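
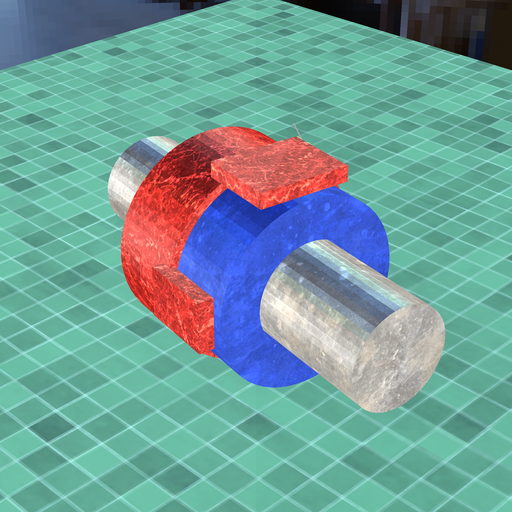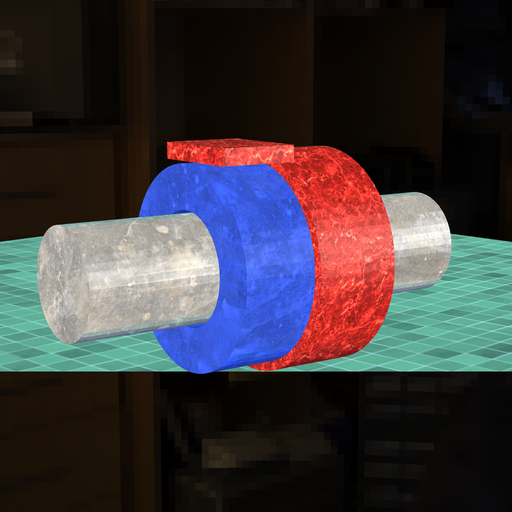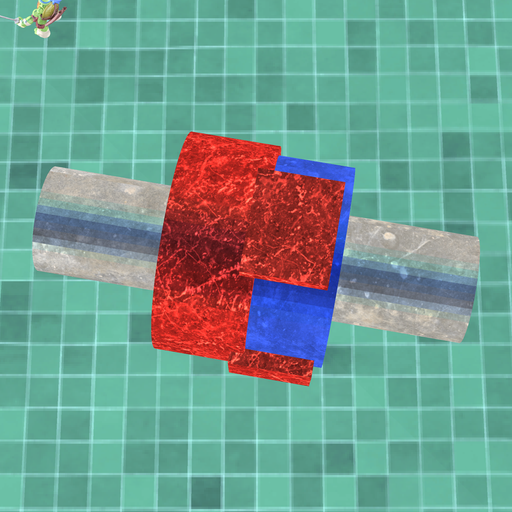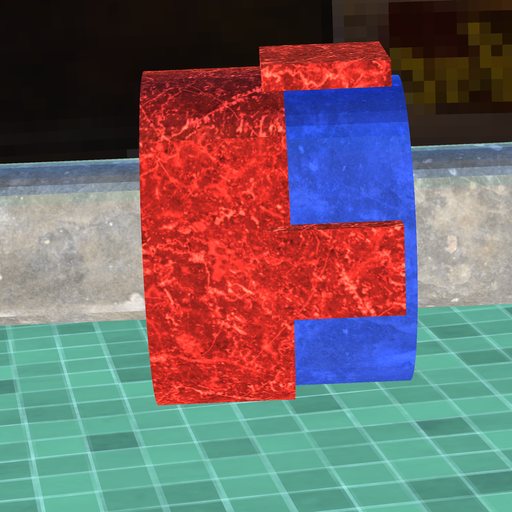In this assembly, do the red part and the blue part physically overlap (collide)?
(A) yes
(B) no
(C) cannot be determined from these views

(A) yes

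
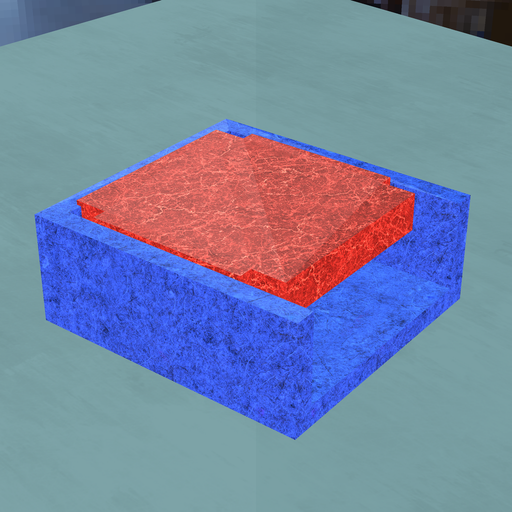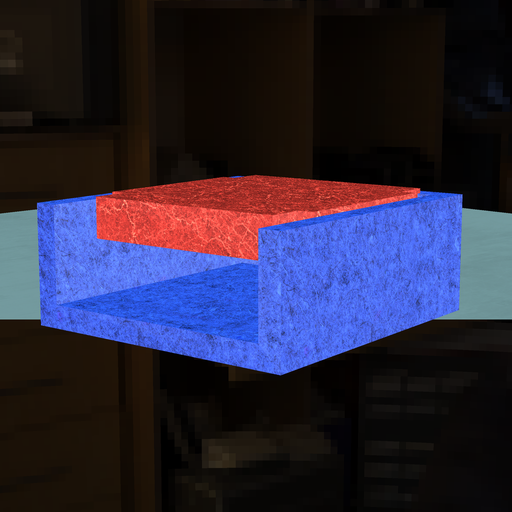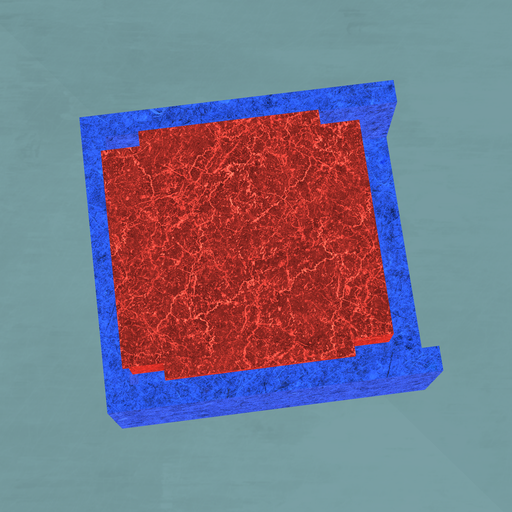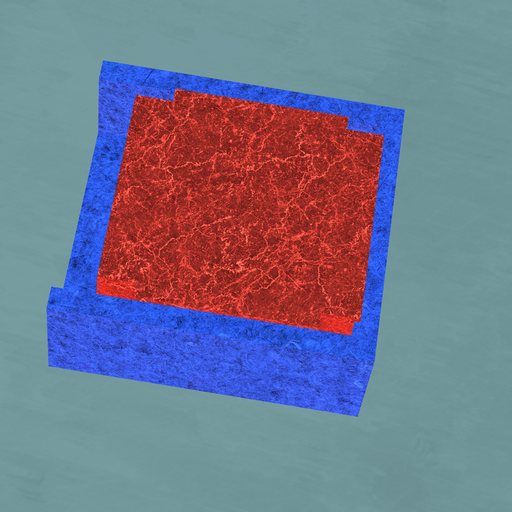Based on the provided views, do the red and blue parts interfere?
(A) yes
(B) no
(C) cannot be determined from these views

(A) yes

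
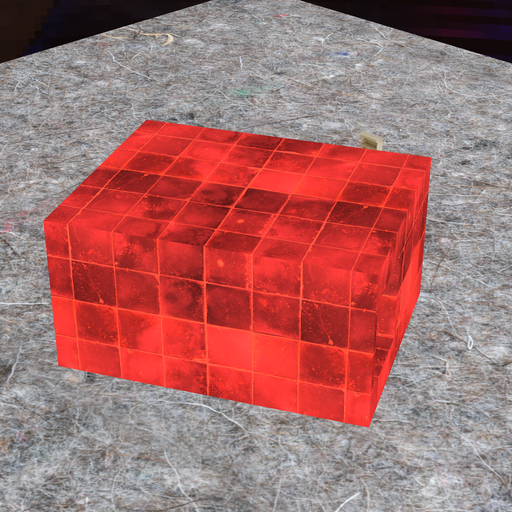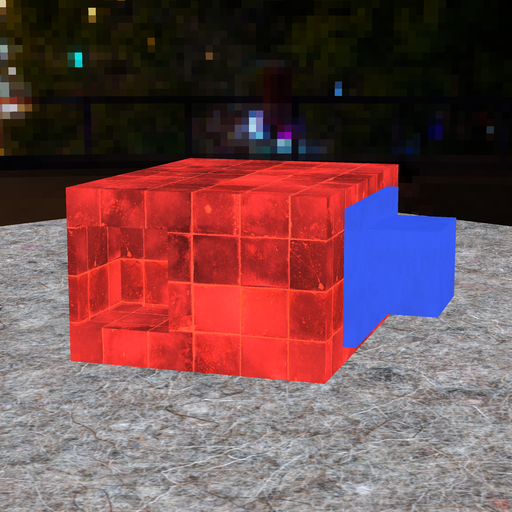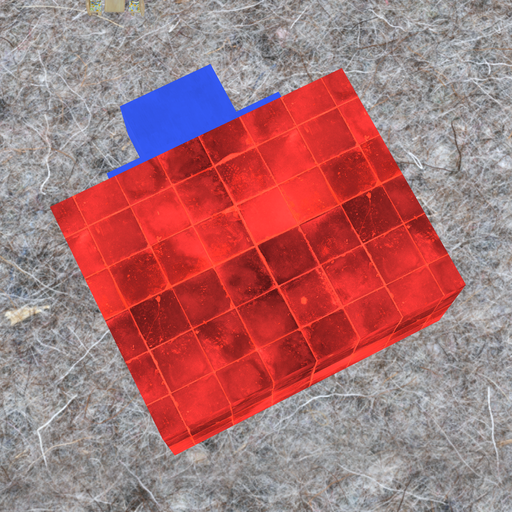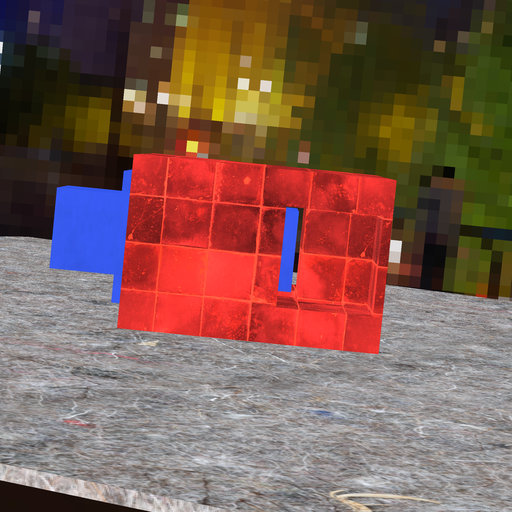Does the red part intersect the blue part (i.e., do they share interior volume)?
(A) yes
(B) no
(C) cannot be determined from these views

(B) no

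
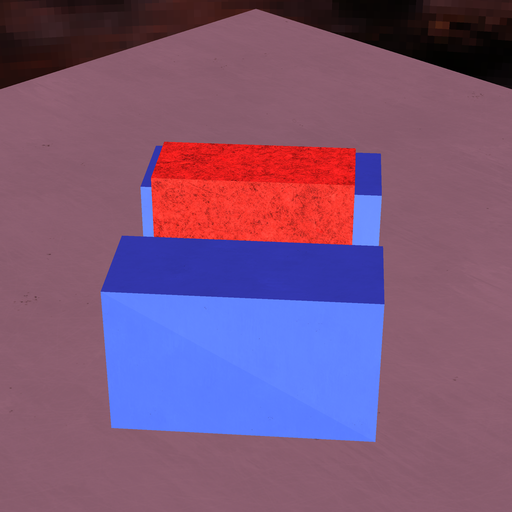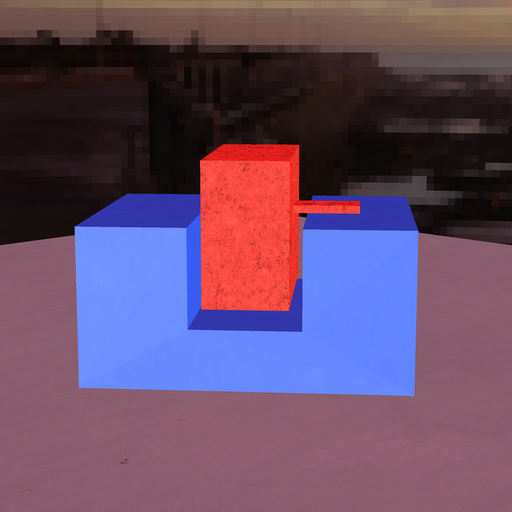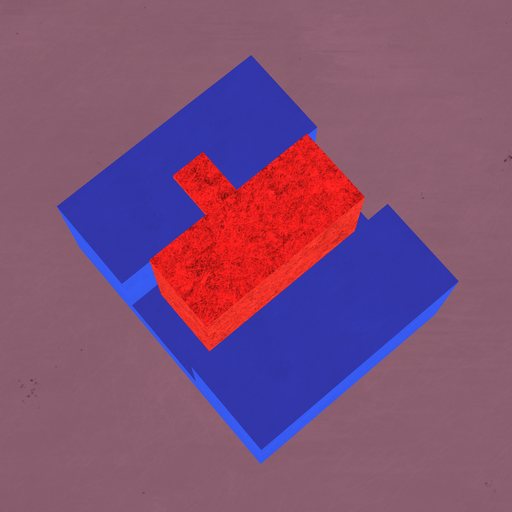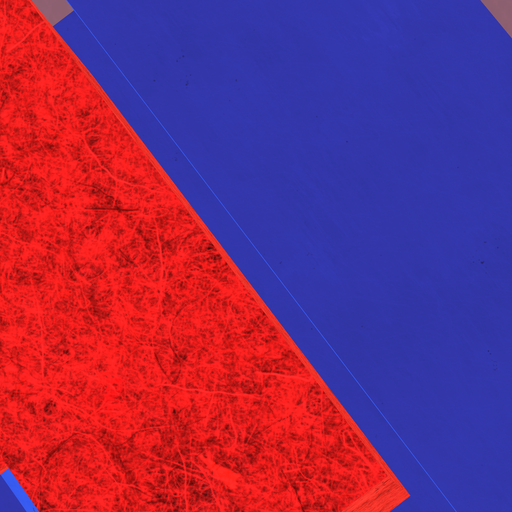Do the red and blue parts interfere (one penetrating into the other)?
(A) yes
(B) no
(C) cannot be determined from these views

(B) no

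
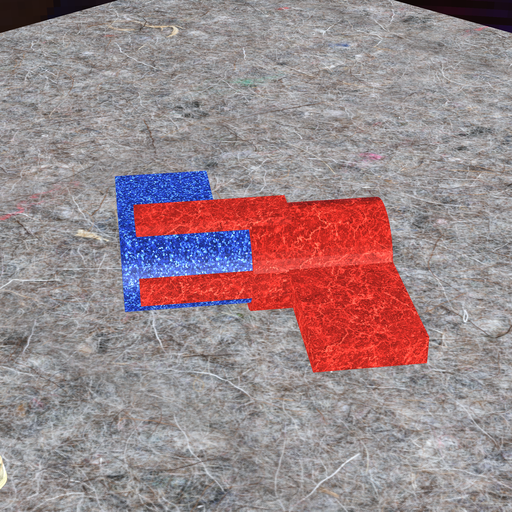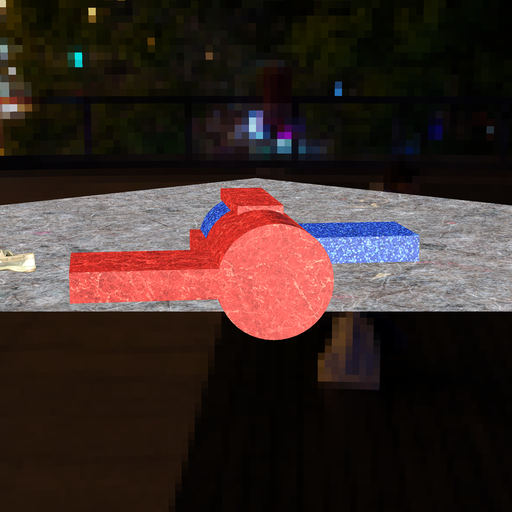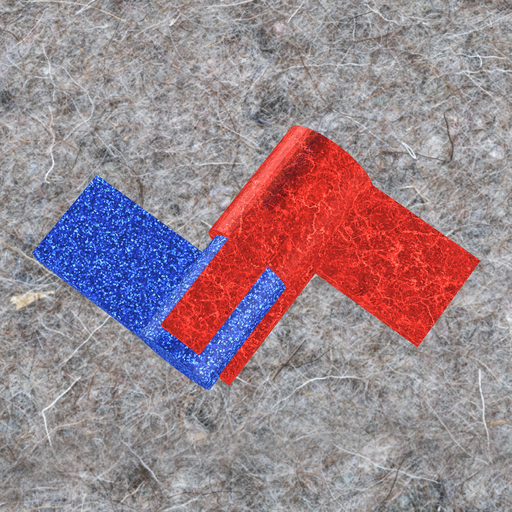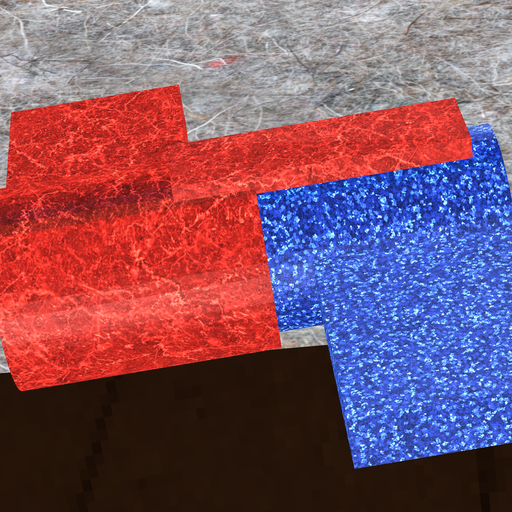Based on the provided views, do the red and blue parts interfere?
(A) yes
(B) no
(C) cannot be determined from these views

(A) yes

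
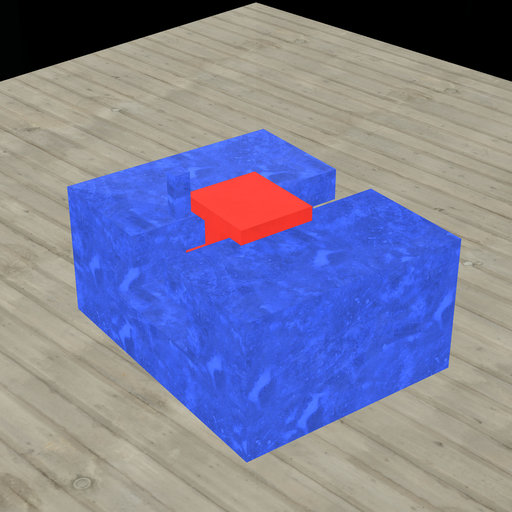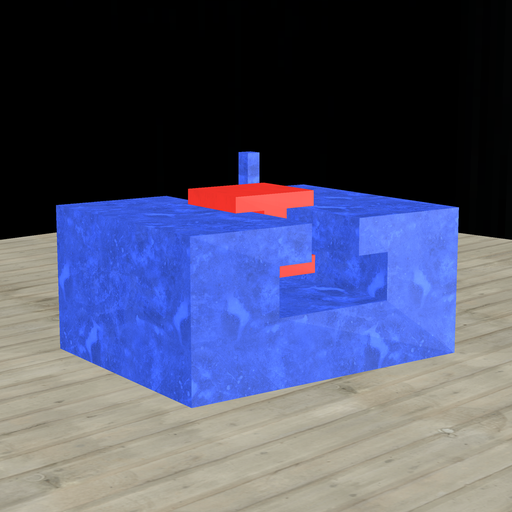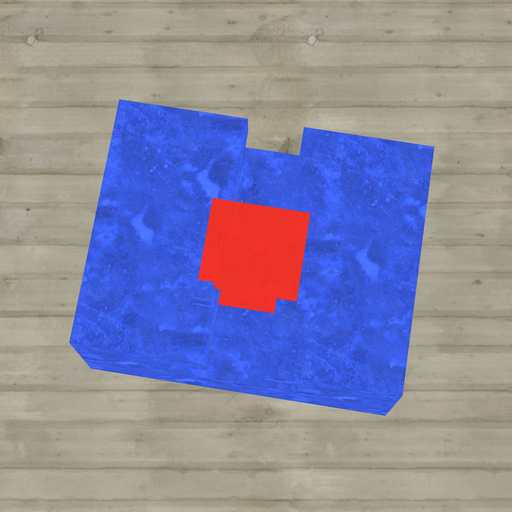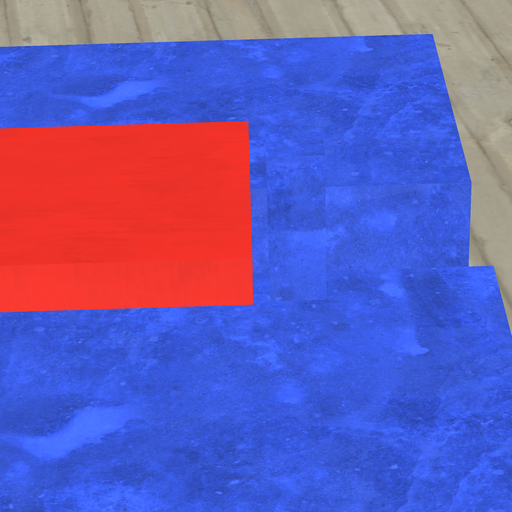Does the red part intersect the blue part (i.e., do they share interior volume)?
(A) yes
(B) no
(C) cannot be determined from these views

(B) no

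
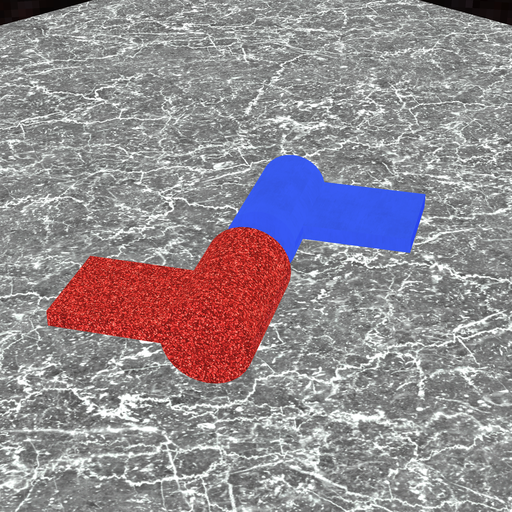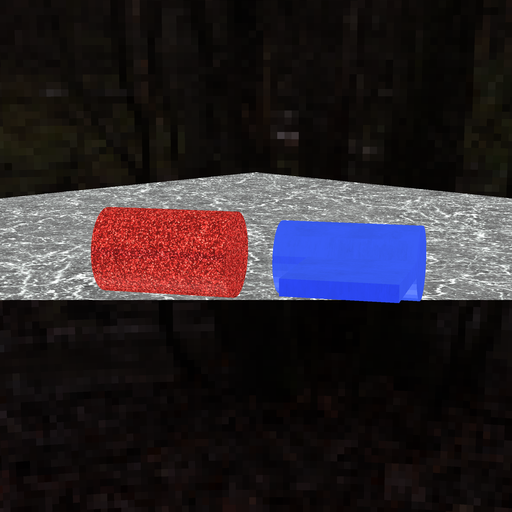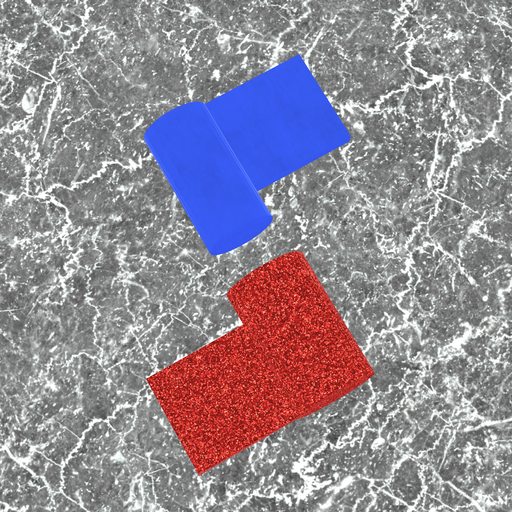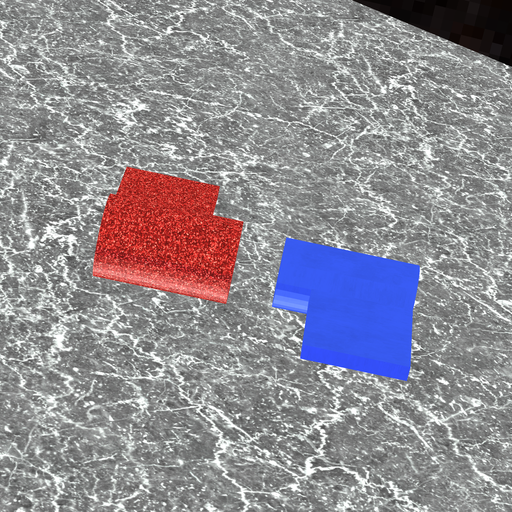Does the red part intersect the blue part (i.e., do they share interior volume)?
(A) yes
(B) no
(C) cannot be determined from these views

(B) no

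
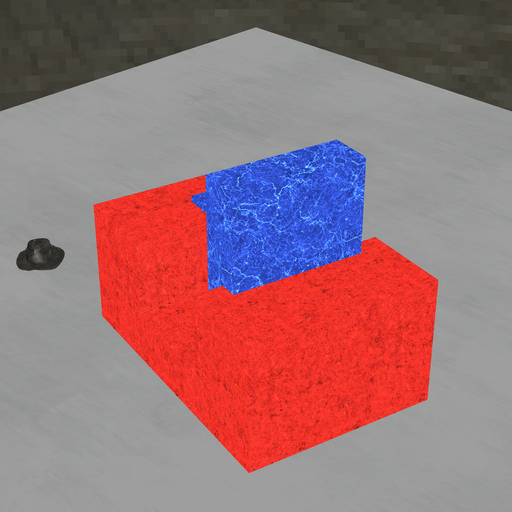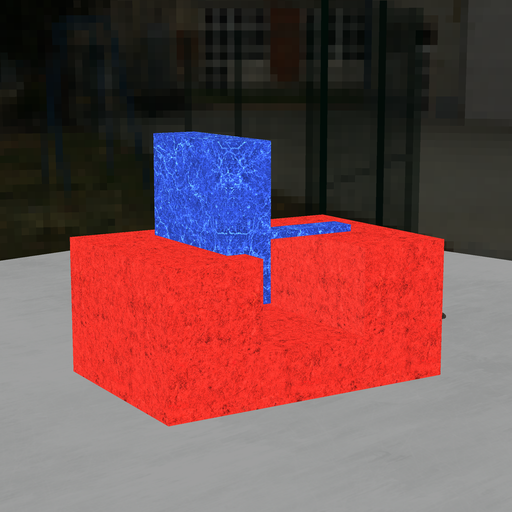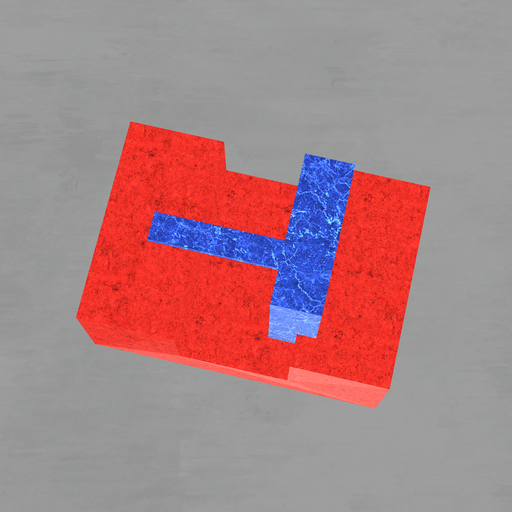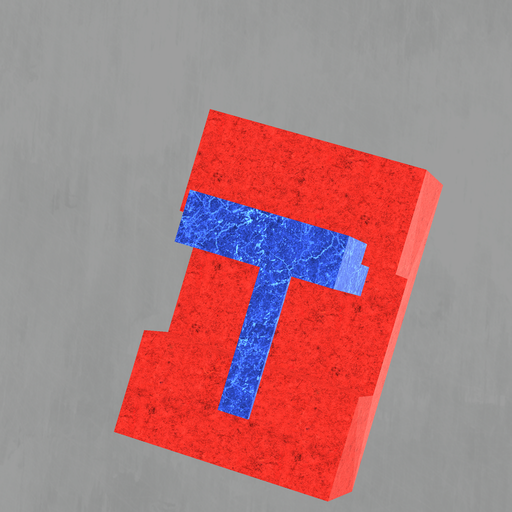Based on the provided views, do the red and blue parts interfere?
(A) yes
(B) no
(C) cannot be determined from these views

(A) yes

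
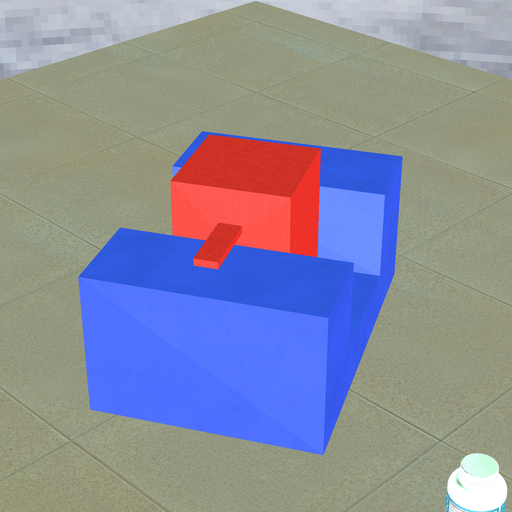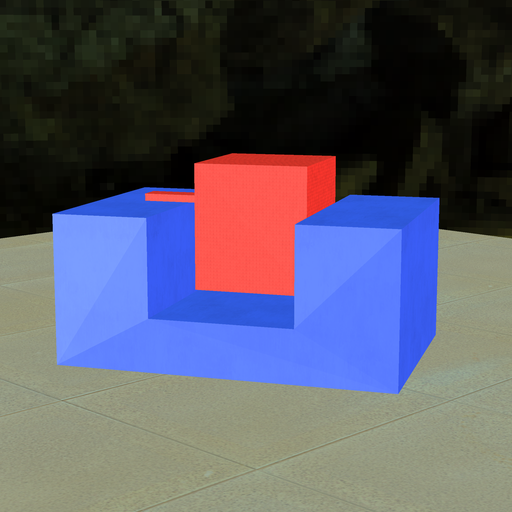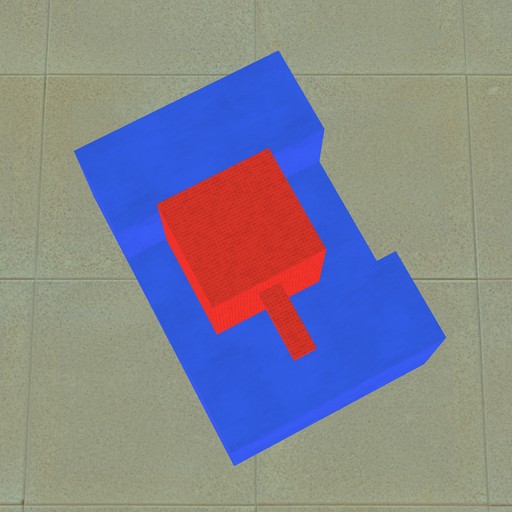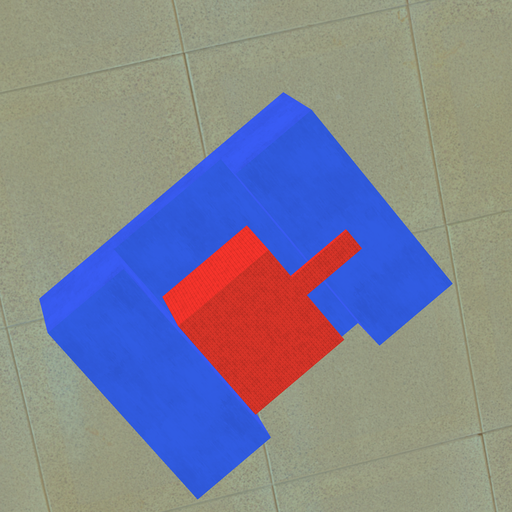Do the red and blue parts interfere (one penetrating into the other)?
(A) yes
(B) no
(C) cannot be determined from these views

(B) no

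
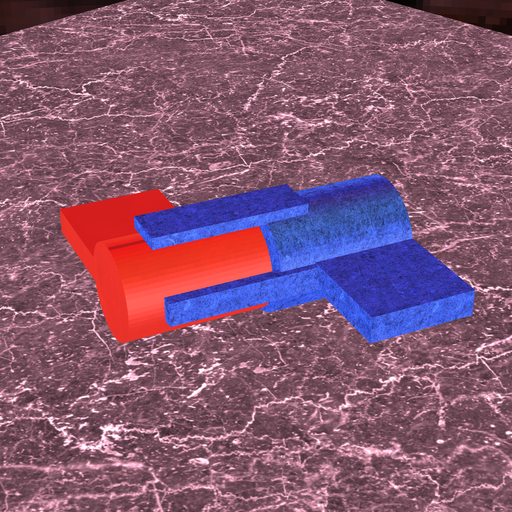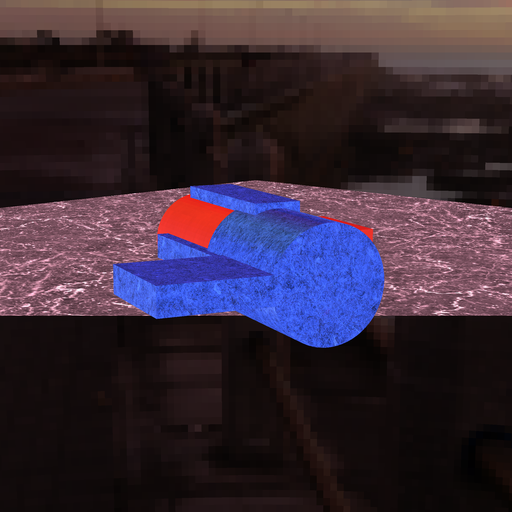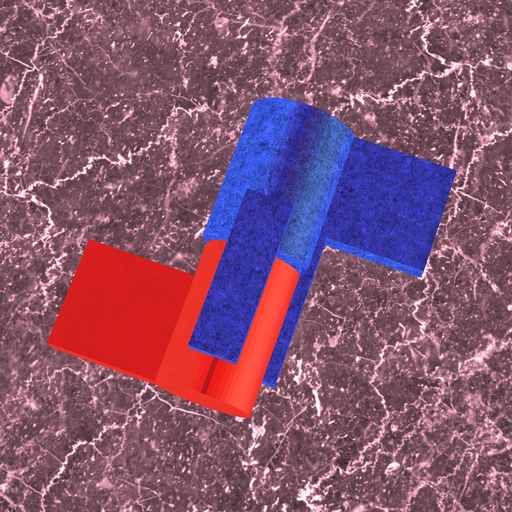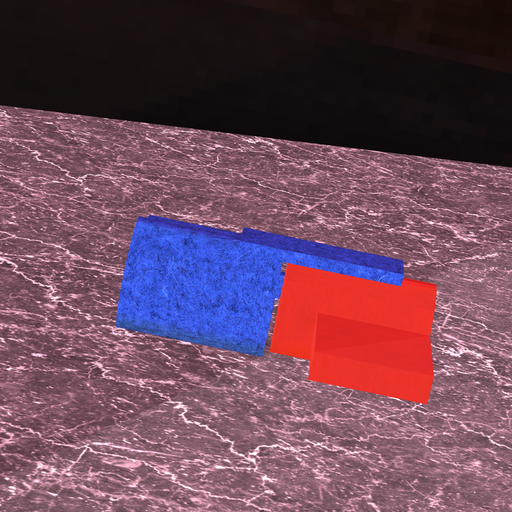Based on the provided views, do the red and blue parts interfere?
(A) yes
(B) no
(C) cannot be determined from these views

(B) no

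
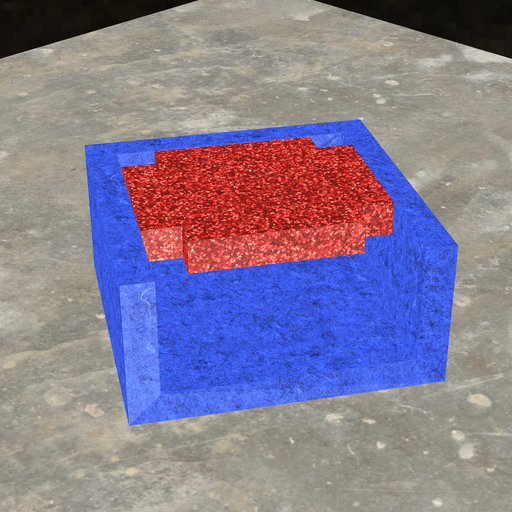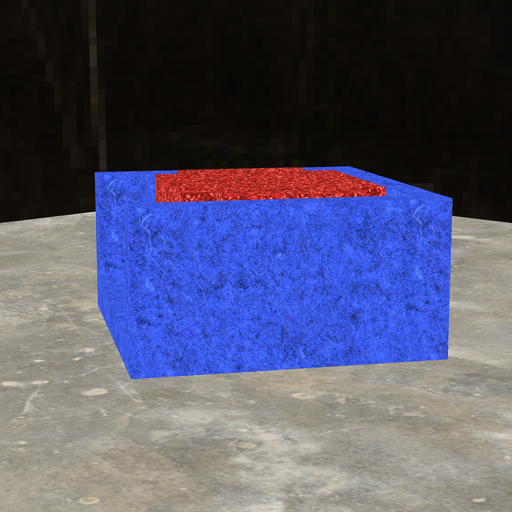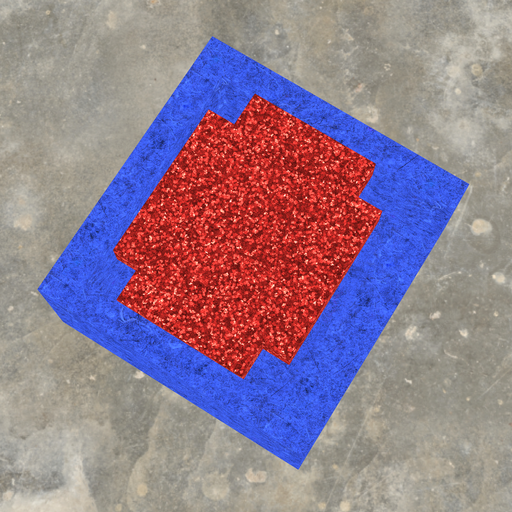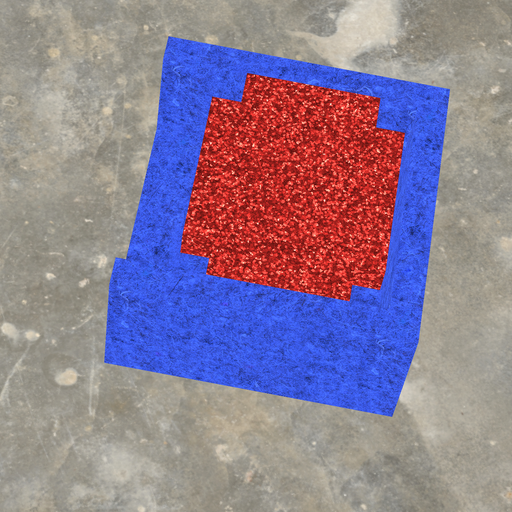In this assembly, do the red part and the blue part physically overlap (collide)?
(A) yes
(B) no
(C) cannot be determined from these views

(B) no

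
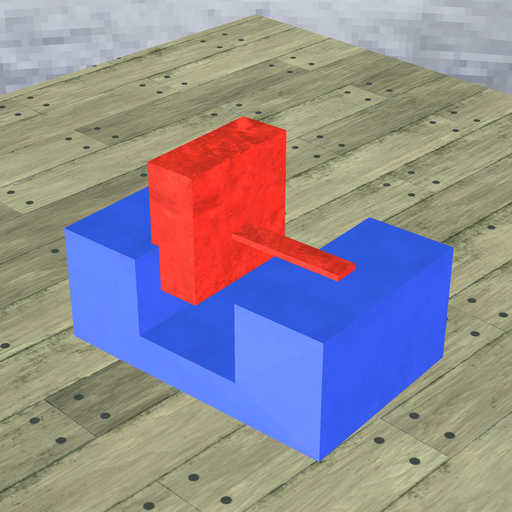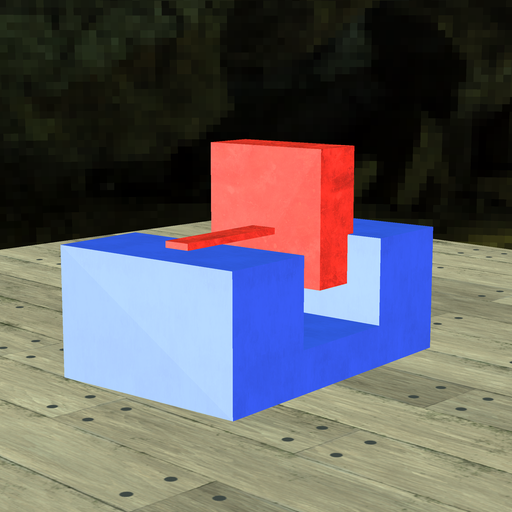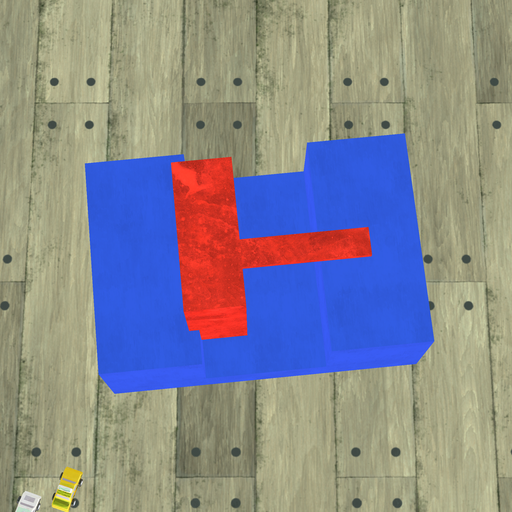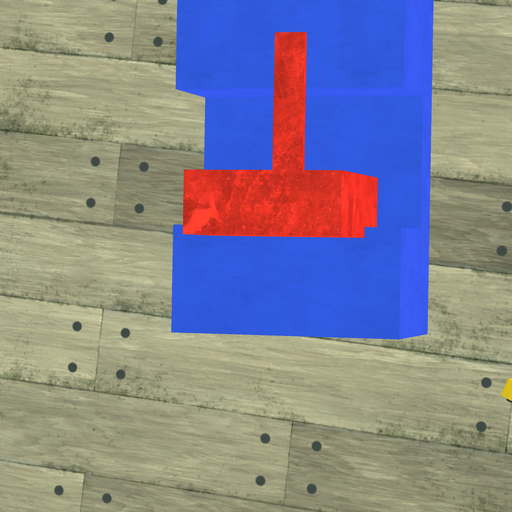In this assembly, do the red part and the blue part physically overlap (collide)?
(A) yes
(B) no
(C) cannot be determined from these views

(A) yes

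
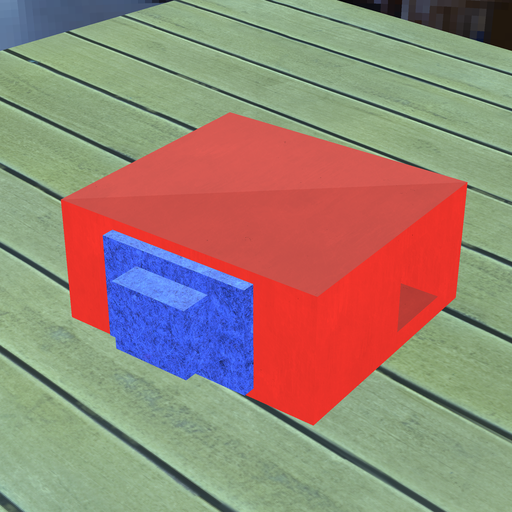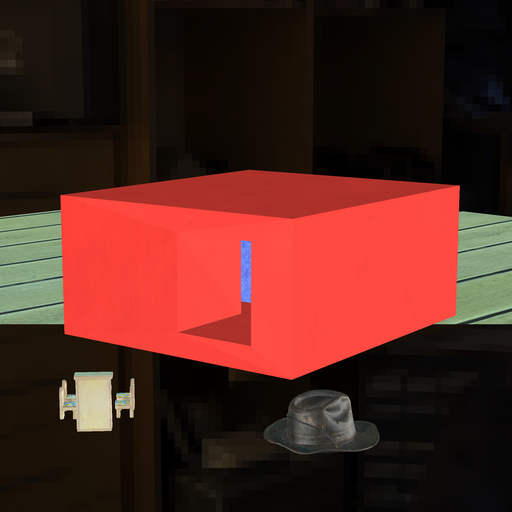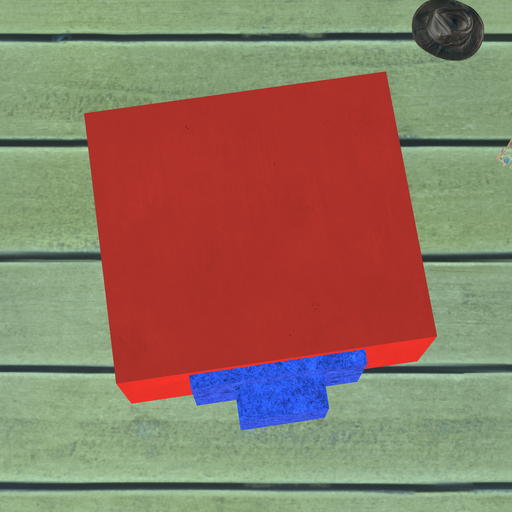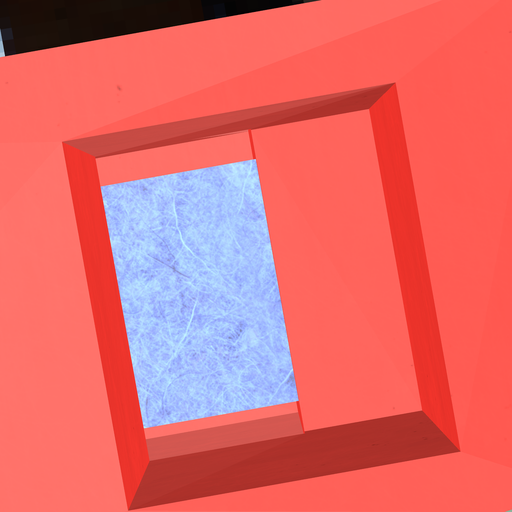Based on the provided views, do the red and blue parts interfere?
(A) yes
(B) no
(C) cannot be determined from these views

(A) yes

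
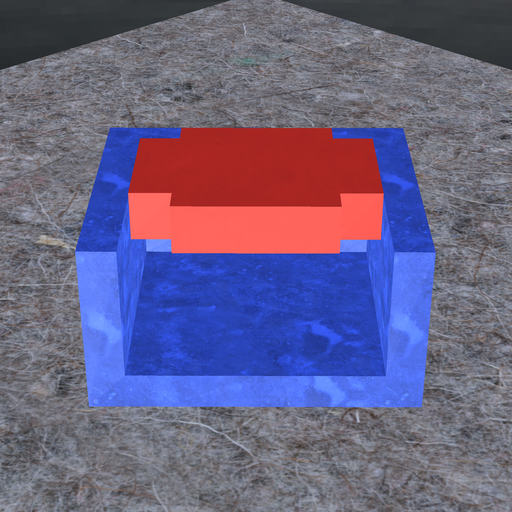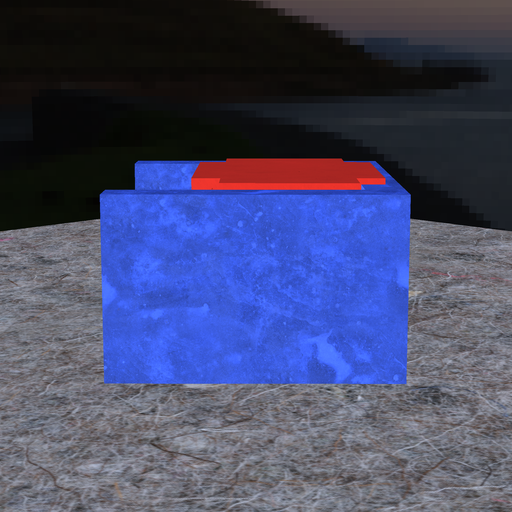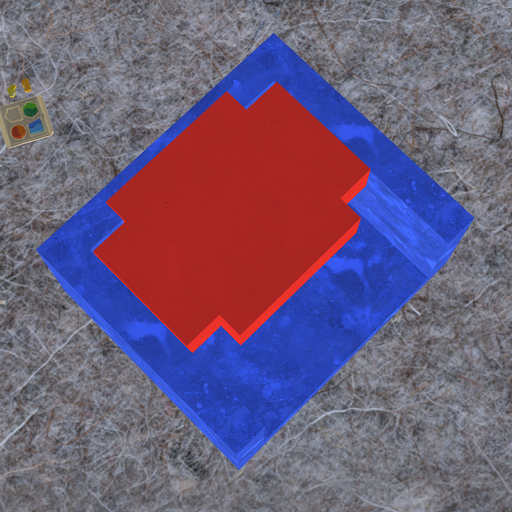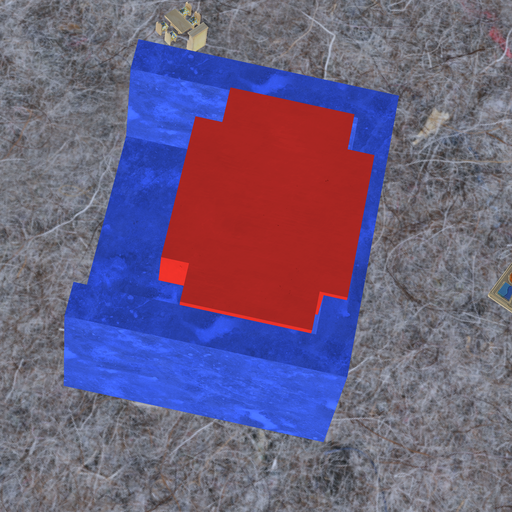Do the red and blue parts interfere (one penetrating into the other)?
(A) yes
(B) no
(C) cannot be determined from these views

(A) yes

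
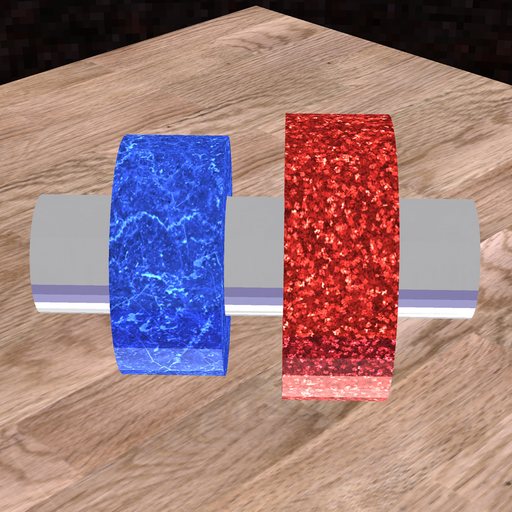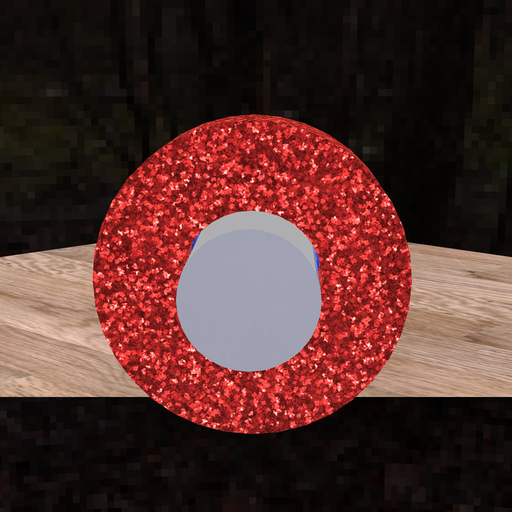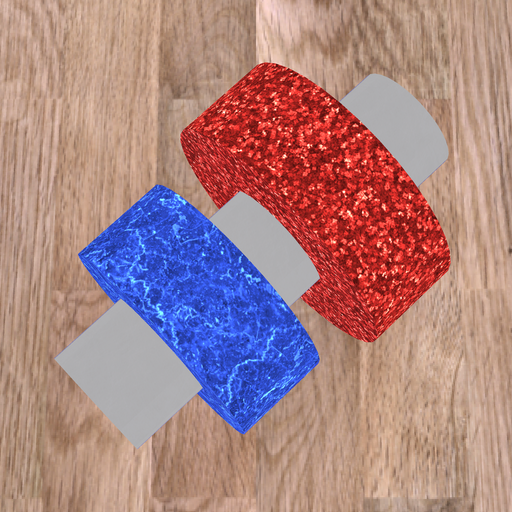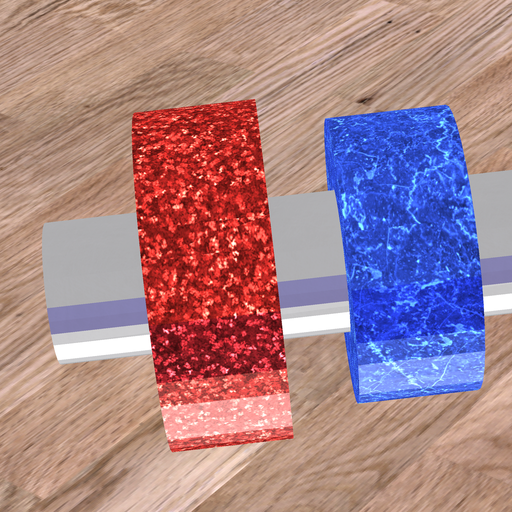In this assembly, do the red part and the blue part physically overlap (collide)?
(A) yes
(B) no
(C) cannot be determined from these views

(B) no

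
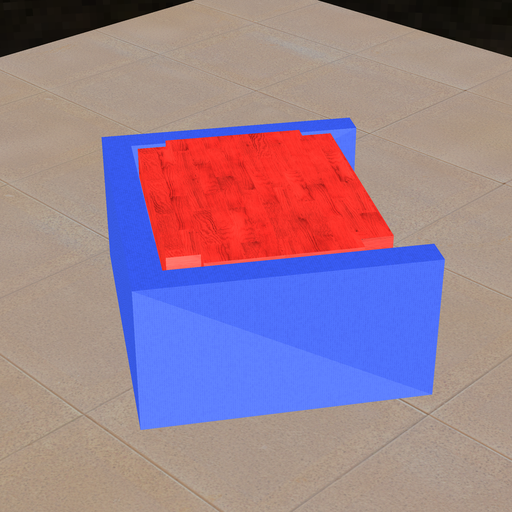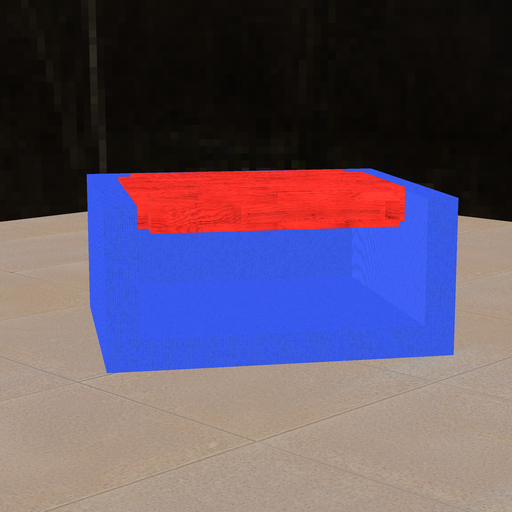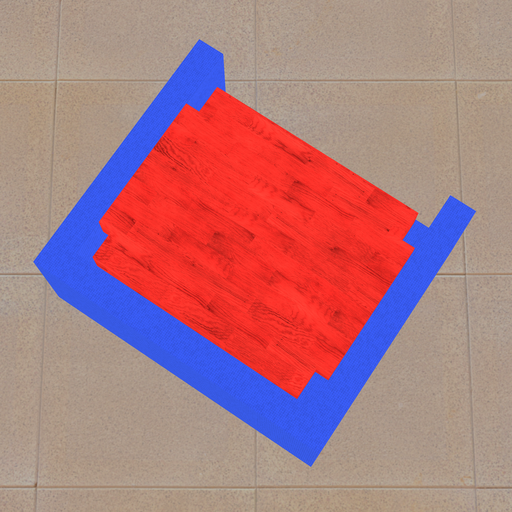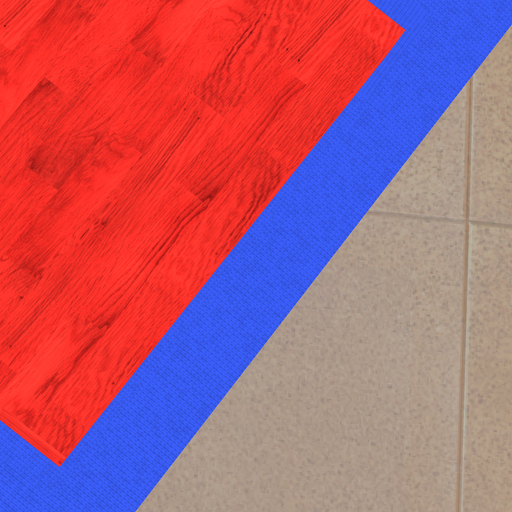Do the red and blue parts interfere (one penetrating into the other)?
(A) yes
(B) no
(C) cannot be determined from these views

(B) no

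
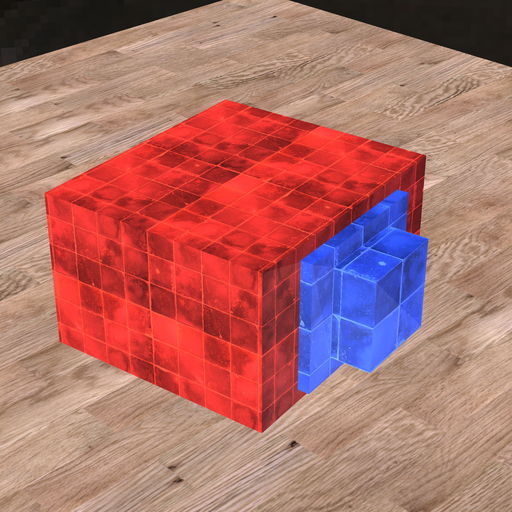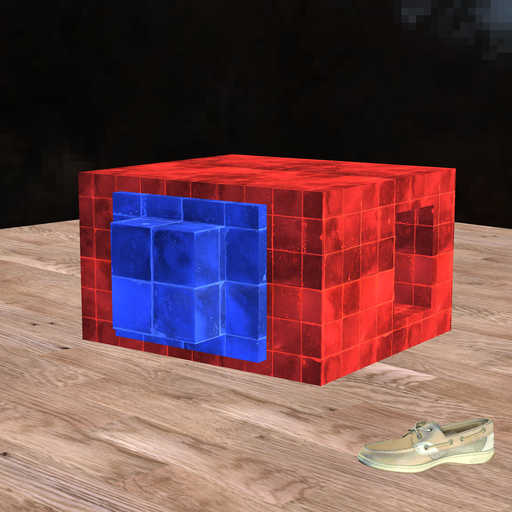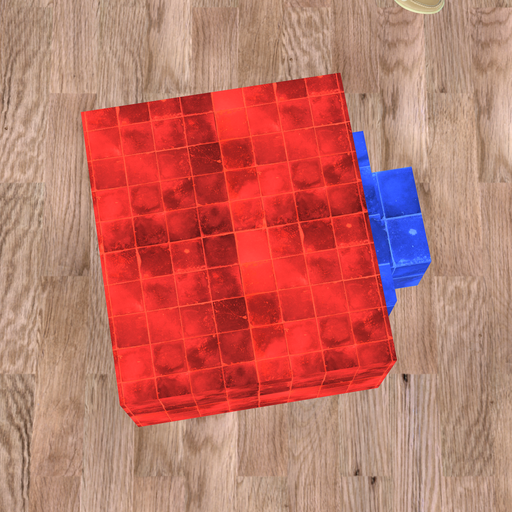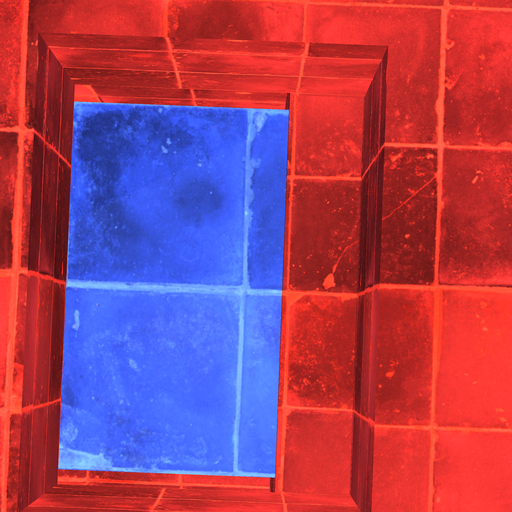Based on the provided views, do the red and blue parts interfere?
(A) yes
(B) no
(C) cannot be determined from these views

(A) yes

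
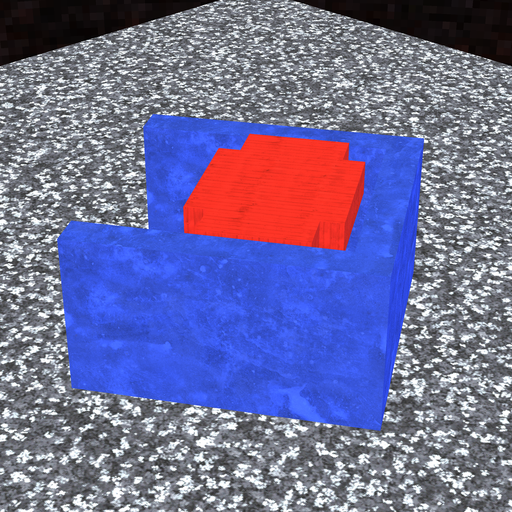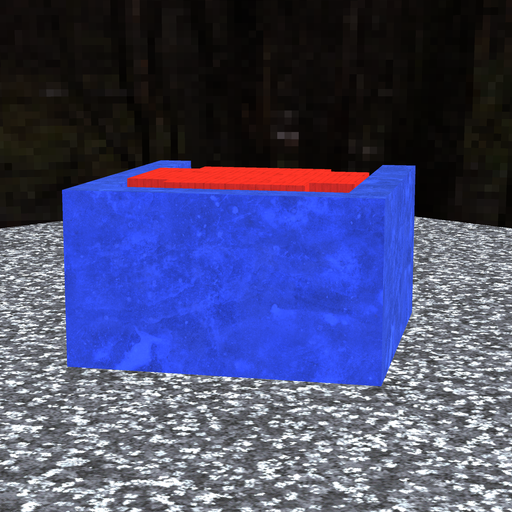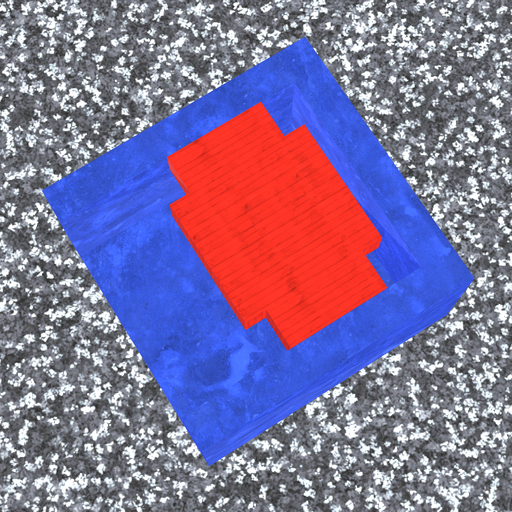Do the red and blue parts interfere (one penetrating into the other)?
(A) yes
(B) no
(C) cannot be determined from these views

(B) no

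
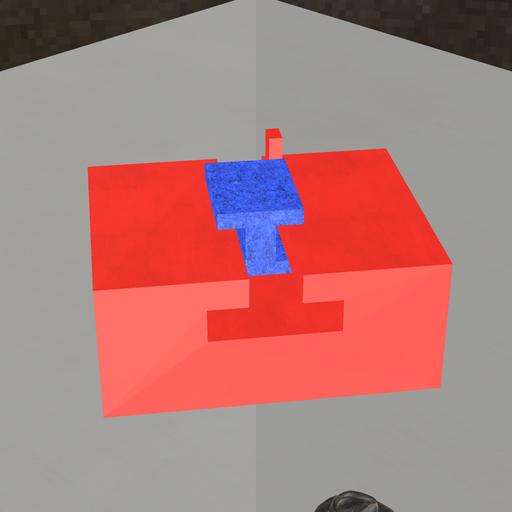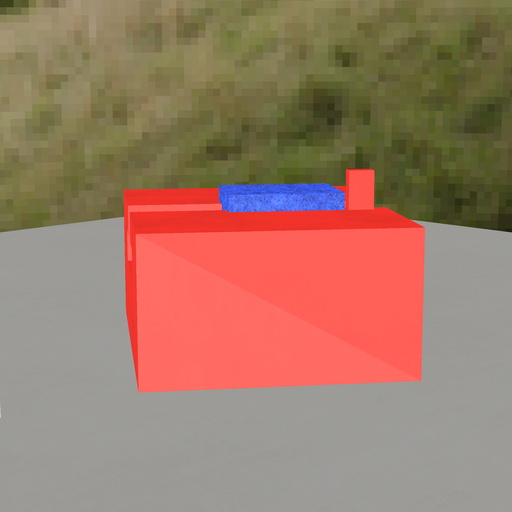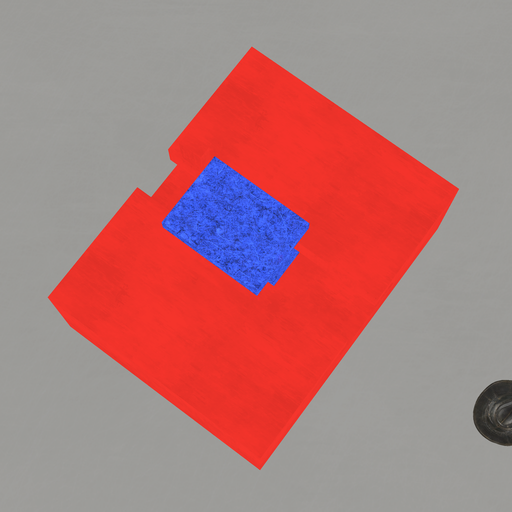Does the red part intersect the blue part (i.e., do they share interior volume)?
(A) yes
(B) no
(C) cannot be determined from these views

(B) no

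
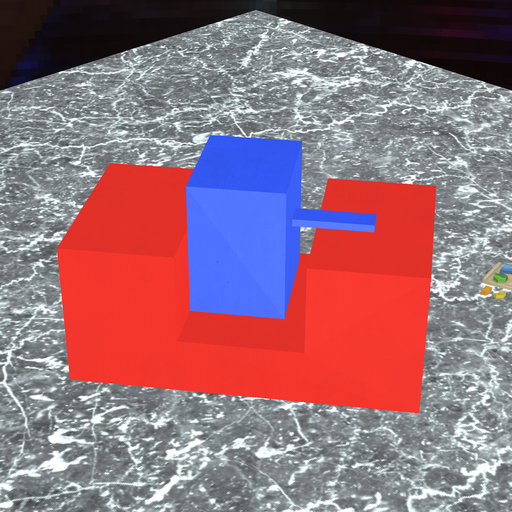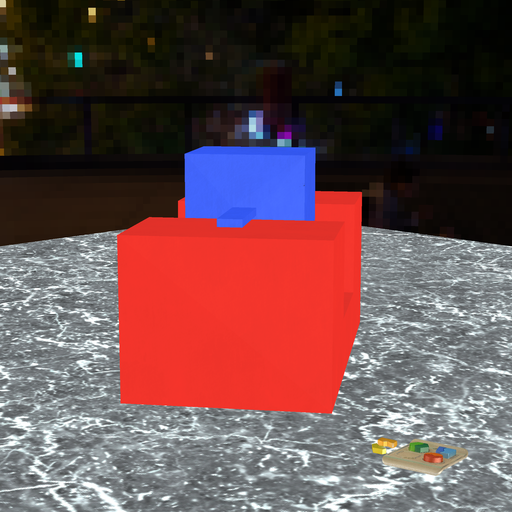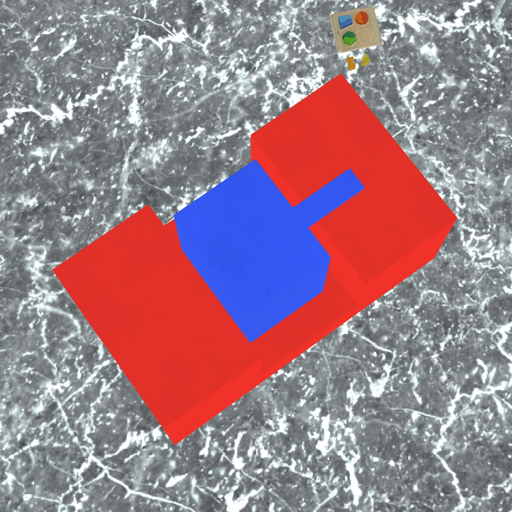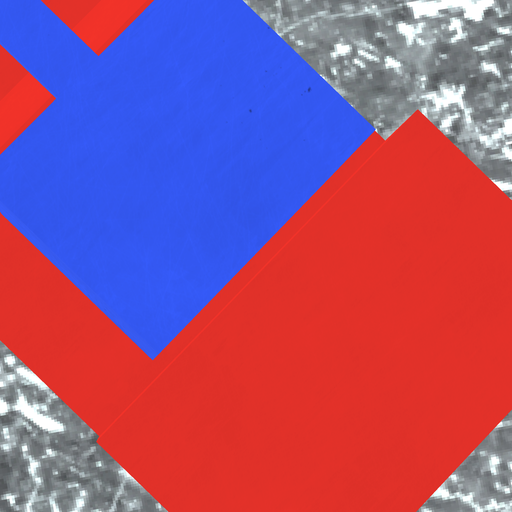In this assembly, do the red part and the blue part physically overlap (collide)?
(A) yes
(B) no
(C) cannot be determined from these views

(B) no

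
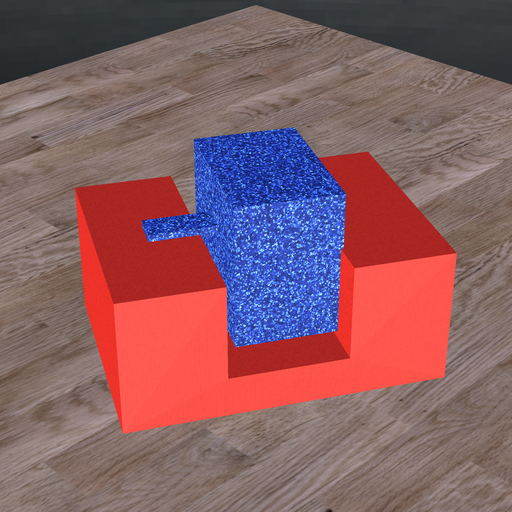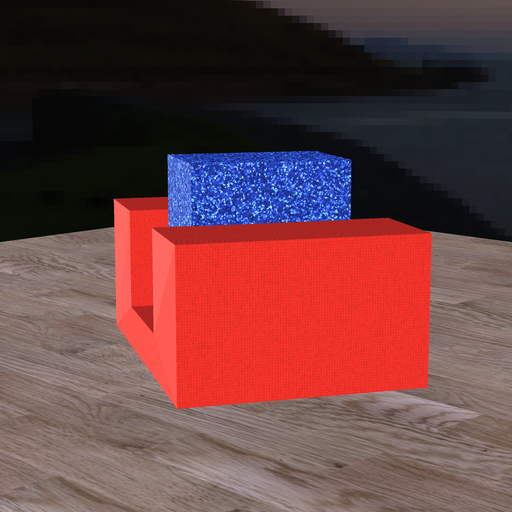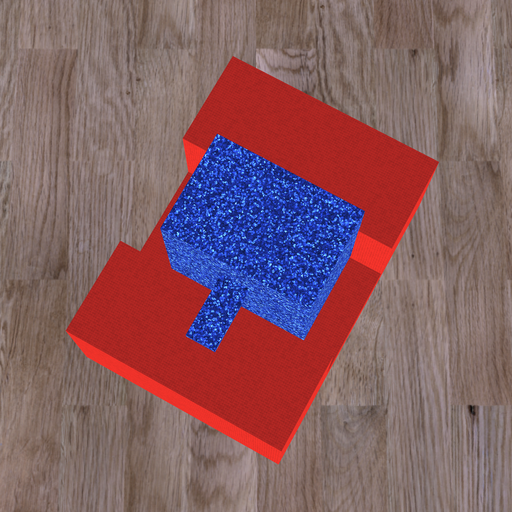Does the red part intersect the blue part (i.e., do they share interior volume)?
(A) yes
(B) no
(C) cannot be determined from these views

(C) cannot be determined from these views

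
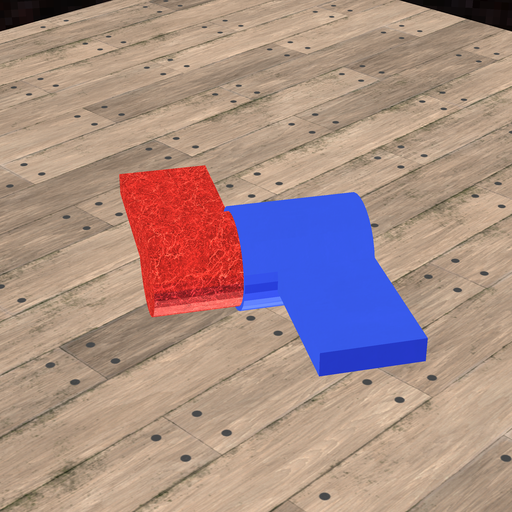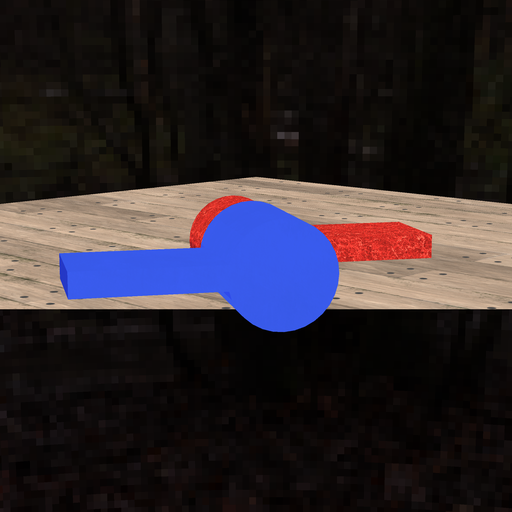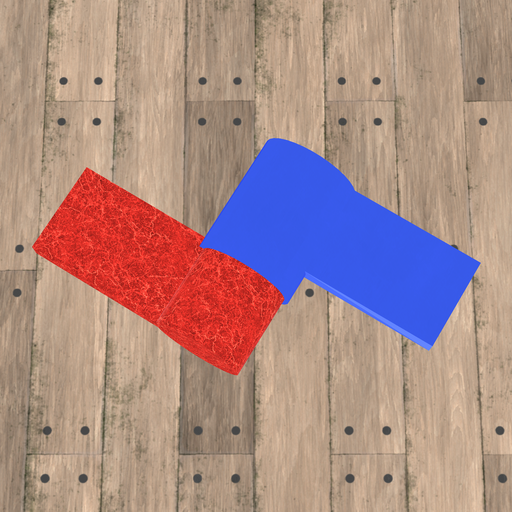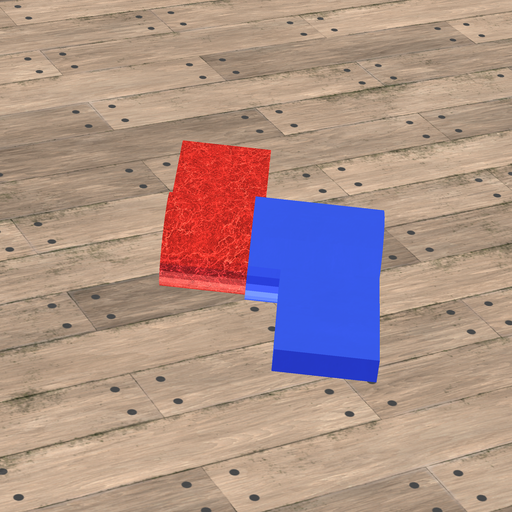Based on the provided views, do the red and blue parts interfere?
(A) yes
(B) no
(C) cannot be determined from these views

(A) yes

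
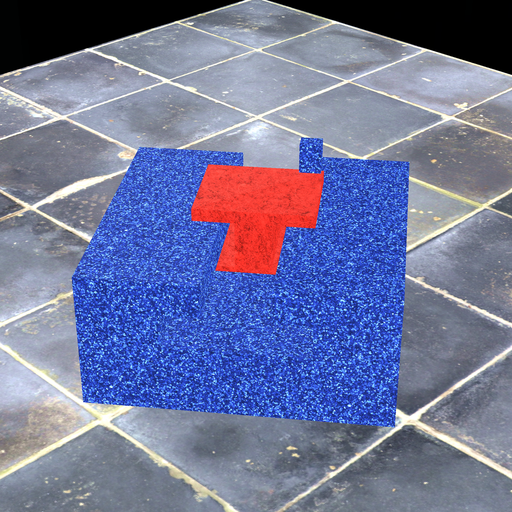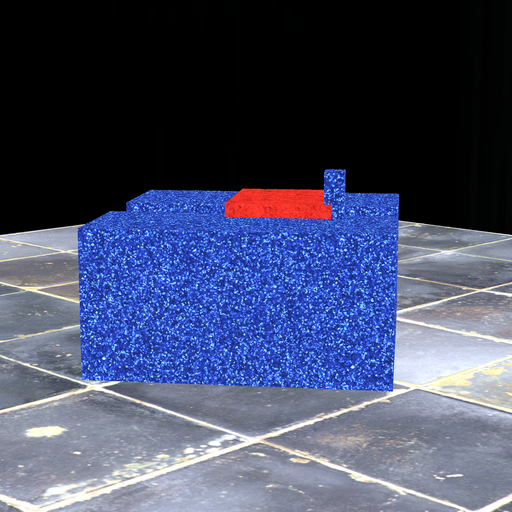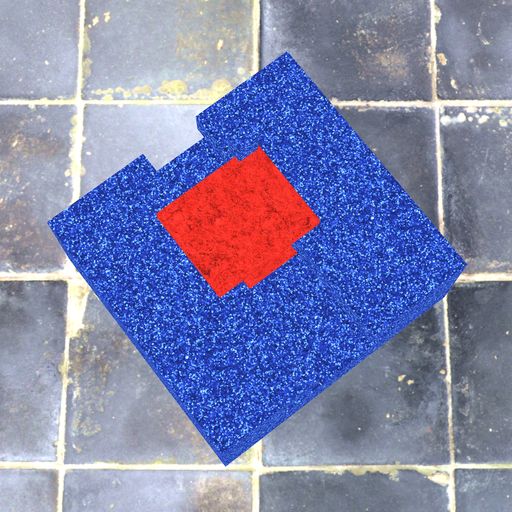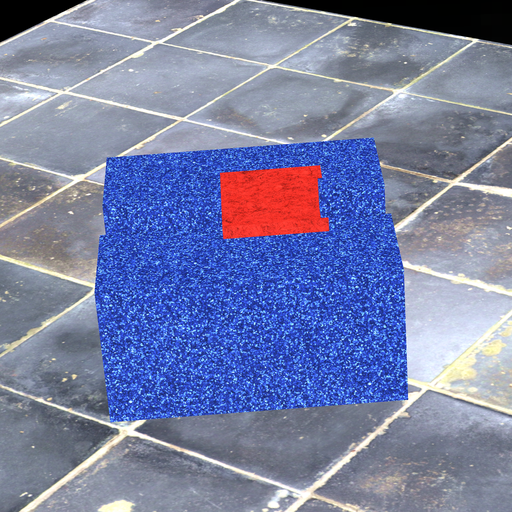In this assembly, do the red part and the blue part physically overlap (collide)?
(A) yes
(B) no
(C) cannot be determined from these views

(A) yes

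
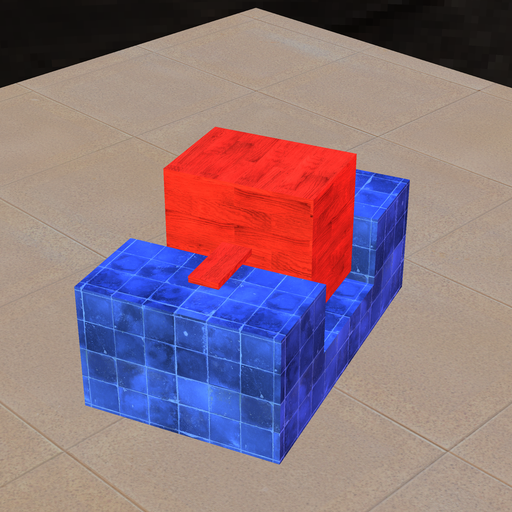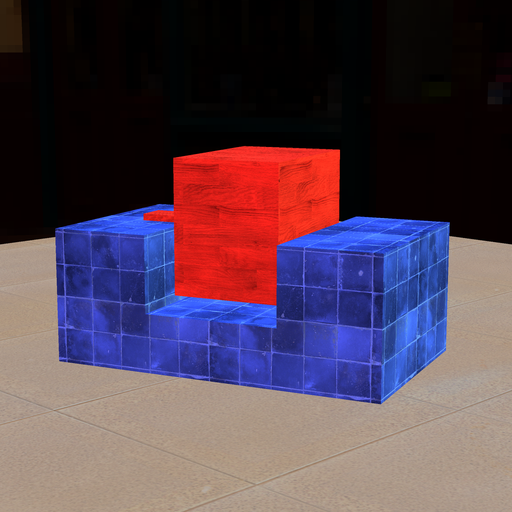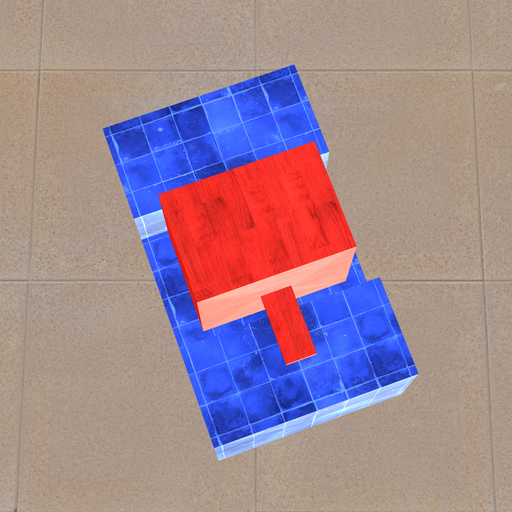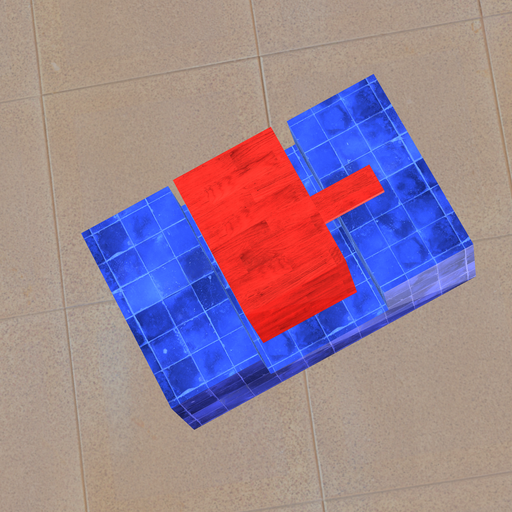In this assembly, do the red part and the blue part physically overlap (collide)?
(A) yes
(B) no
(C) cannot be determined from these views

(B) no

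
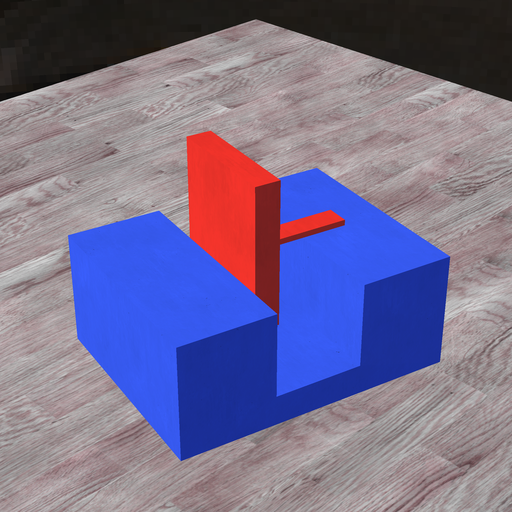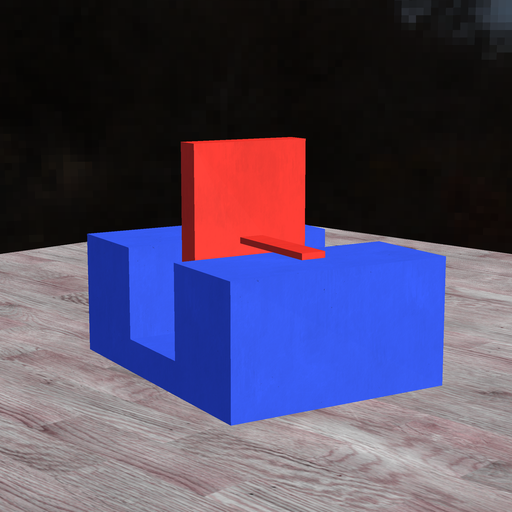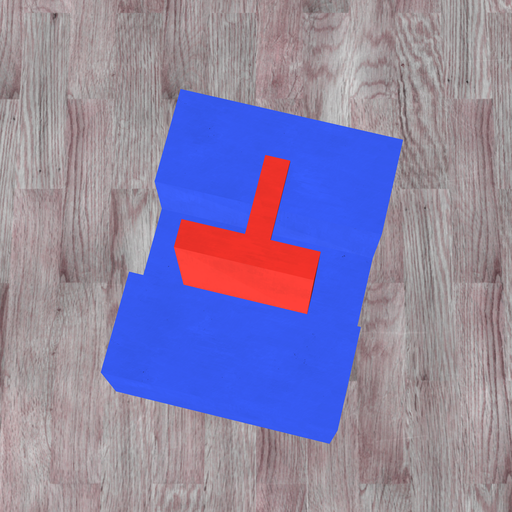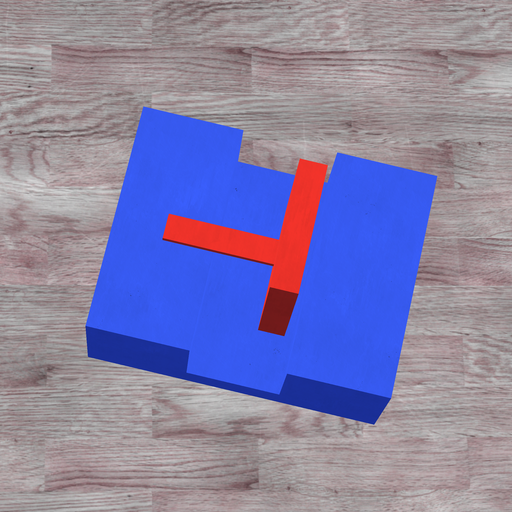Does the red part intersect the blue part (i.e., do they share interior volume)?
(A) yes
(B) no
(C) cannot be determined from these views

(B) no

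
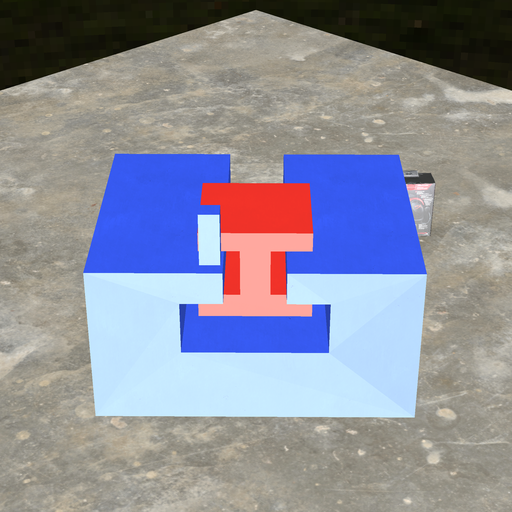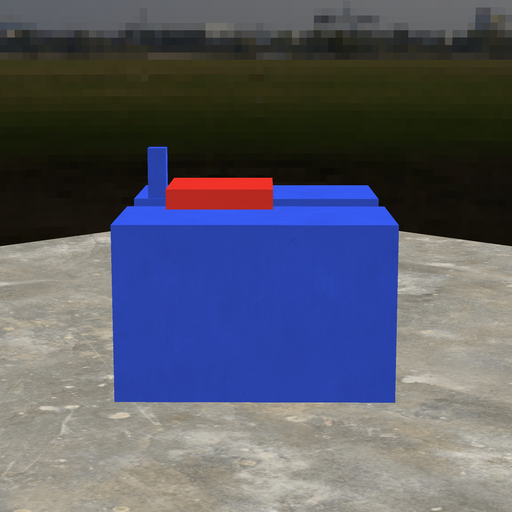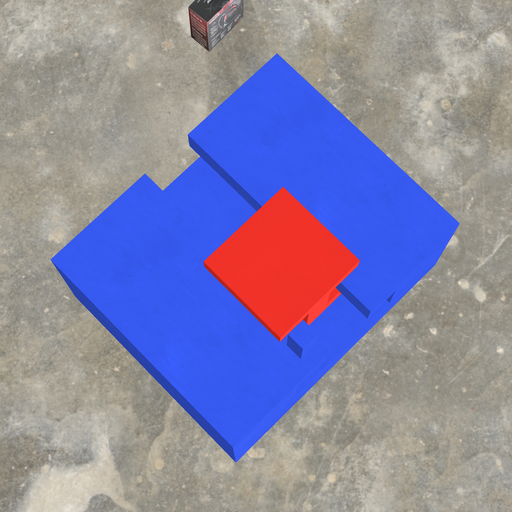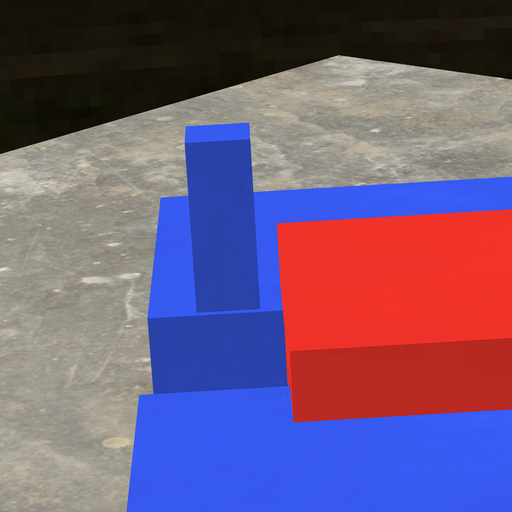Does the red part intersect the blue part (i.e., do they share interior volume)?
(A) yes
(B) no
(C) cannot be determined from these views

(B) no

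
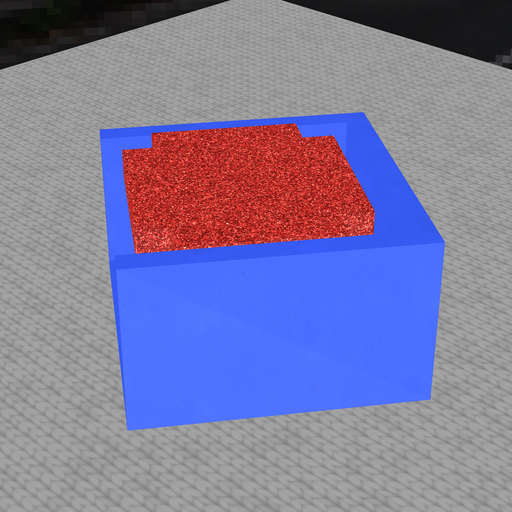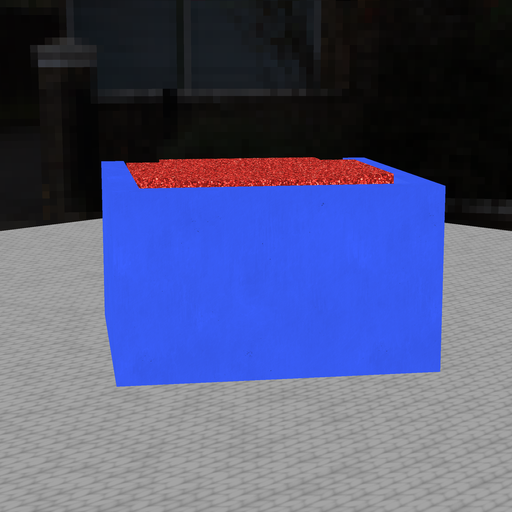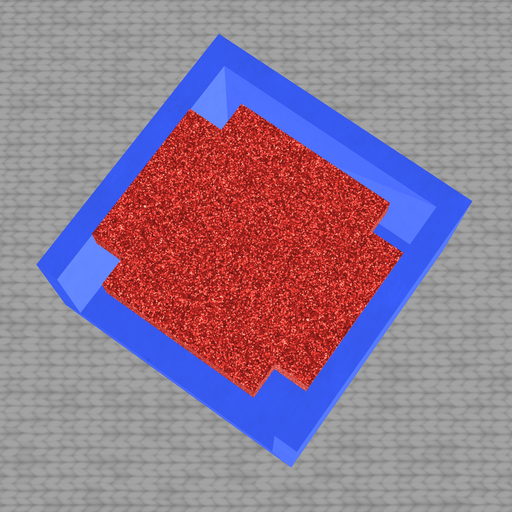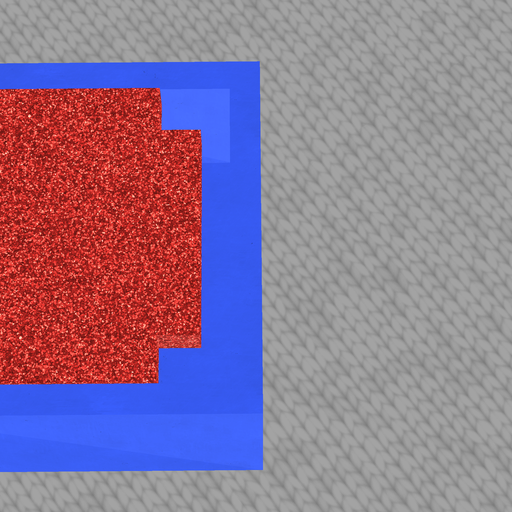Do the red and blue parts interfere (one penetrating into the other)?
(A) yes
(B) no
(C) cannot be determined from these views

(B) no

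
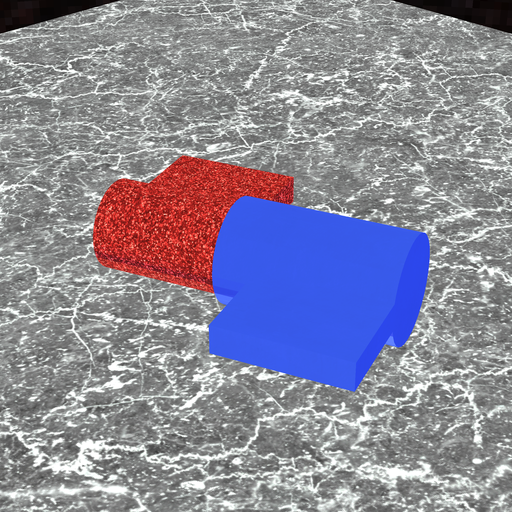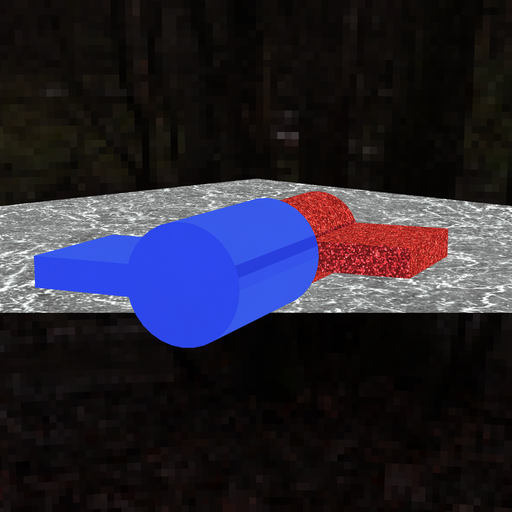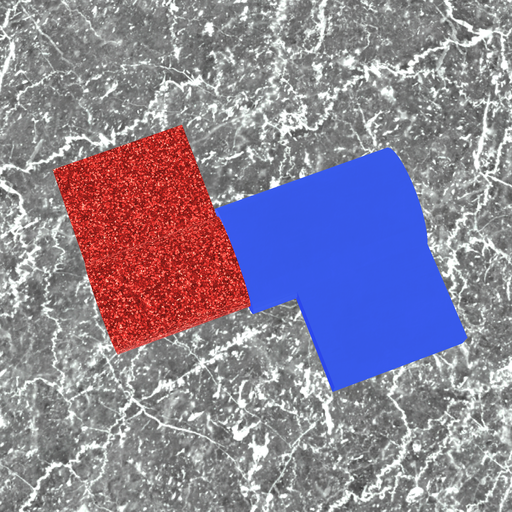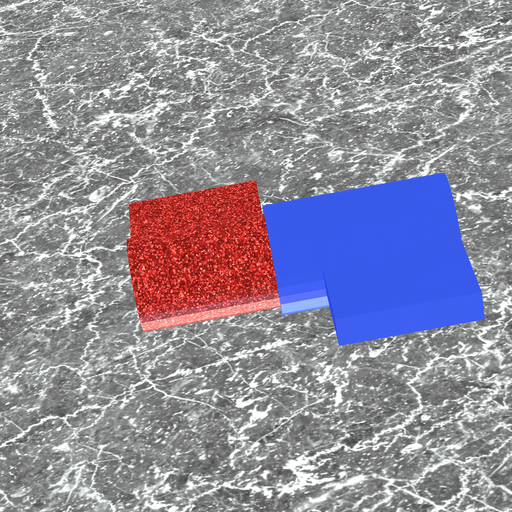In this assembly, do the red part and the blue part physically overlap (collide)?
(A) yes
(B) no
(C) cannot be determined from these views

(A) yes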